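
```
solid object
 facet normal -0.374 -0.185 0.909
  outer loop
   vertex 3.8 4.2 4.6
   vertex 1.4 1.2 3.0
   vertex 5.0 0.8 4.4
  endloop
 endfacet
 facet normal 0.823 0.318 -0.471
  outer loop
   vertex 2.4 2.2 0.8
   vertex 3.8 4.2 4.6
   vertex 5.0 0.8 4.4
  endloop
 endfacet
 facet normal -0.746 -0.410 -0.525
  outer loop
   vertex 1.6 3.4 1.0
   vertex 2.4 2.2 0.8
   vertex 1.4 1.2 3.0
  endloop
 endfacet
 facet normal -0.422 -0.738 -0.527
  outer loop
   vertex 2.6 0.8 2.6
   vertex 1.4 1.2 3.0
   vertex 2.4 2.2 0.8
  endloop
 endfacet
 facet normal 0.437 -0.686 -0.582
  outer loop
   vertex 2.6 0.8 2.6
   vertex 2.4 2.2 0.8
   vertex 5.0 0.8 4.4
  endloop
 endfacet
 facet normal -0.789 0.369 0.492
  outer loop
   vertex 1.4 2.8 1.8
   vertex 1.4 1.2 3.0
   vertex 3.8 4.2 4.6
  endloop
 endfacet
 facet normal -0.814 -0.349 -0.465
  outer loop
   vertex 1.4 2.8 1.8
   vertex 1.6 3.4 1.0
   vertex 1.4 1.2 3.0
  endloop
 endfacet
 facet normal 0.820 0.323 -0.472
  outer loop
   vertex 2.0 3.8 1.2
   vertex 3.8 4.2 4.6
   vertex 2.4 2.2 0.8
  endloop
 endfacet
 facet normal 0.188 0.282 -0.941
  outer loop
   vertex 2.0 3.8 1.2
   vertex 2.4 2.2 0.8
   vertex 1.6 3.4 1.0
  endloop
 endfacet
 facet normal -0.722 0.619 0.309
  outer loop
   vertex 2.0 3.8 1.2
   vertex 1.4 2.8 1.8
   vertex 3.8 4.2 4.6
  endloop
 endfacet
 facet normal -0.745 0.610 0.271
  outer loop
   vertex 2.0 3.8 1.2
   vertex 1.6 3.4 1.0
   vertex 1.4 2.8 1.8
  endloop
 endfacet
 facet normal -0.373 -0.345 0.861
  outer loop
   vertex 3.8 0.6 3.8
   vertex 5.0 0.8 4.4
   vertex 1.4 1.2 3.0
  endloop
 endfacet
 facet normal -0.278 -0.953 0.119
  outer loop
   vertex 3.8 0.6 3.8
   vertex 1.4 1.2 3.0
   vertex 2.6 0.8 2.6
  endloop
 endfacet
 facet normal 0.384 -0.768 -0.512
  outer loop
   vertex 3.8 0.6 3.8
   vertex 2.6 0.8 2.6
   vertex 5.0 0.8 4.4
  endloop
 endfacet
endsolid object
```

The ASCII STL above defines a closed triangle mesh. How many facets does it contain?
14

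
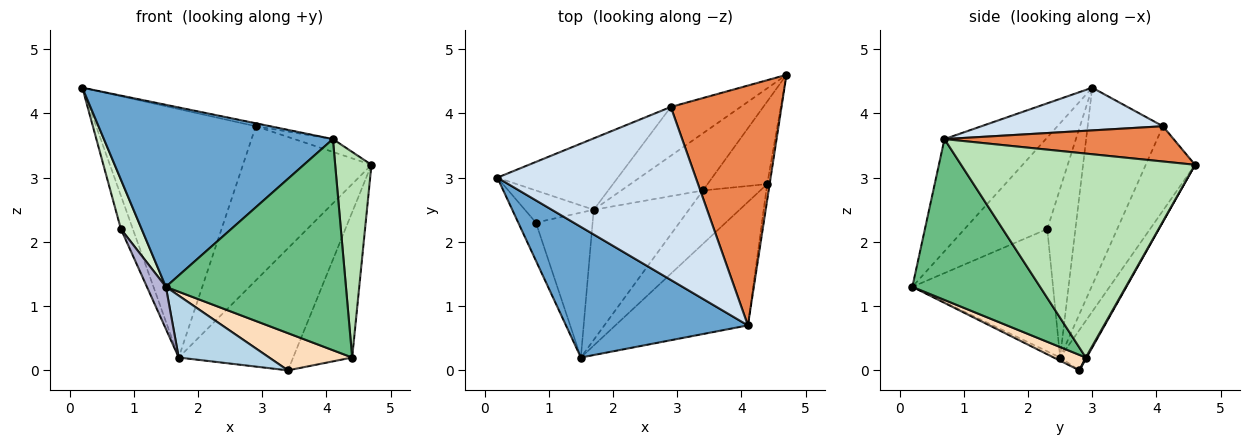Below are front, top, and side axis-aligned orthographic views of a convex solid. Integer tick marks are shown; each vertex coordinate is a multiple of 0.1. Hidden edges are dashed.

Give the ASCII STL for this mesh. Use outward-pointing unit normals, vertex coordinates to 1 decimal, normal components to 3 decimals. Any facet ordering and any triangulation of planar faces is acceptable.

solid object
 facet normal -0.338 -0.765 0.549
  outer loop
   vertex 4.1 0.7 3.6
   vertex 0.2 3.0 4.4
   vertex 1.5 0.2 1.3
  endloop
 endfacet
 facet normal -0.205 0.886 -0.415
  outer loop
   vertex 1.7 2.5 0.2
   vertex 4.7 4.6 3.2
   vertex 3.4 2.8 0.0
  endloop
 endfacet
 facet normal -0.030 -0.429 -0.903
  outer loop
   vertex 1.7 2.5 0.2
   vertex 3.4 2.8 0.0
   vertex 1.5 0.2 1.3
  endloop
 endfacet
 facet normal 0.210 0.017 0.977
  outer loop
   vertex 2.9 4.1 3.8
   vertex 0.2 3.0 4.4
   vertex 4.1 0.7 3.6
  endloop
 endfacet
 facet normal 0.303 0.051 0.952
  outer loop
   vertex 2.9 4.1 3.8
   vertex 4.1 0.7 3.6
   vertex 4.7 4.6 3.2
  endloop
 endfacet
 facet normal -0.413 0.875 -0.252
  outer loop
   vertex 2.9 4.1 3.8
   vertex 1.7 2.5 0.2
   vertex 0.2 3.0 4.4
  endloop
 endfacet
 facet normal -0.343 0.895 -0.284
  outer loop
   vertex 2.9 4.1 3.8
   vertex 4.7 4.6 3.2
   vertex 1.7 2.5 0.2
  endloop
 endfacet
 facet normal 0.216 -0.558 -0.801
  outer loop
   vertex 4.4 2.9 0.2
   vertex 1.5 0.2 1.3
   vertex 3.4 2.8 0.0
  endloop
 endfacet
 facet normal 0.522 -0.736 -0.430
  outer loop
   vertex 4.4 2.9 0.2
   vertex 4.1 0.7 3.6
   vertex 1.5 0.2 1.3
  endloop
 endfacet
 facet normal 0.012 0.869 -0.494
  outer loop
   vertex 4.4 2.9 0.2
   vertex 3.4 2.8 0.0
   vertex 4.7 4.6 3.2
  endloop
 endfacet
 facet normal 0.988 -0.153 -0.012
  outer loop
   vertex 4.4 2.9 0.2
   vertex 4.7 4.6 3.2
   vertex 4.1 0.7 3.6
  endloop
 endfacet
 facet normal -0.953 -0.239 -0.184
  outer loop
   vertex 0.8 2.3 2.2
   vertex 1.5 0.2 1.3
   vertex 0.2 3.0 4.4
  endloop
 endfacet
 facet normal -0.862 0.365 -0.351
  outer loop
   vertex 0.8 2.3 2.2
   vertex 0.2 3.0 4.4
   vertex 1.7 2.5 0.2
  endloop
 endfacet
 facet normal -0.901 -0.121 -0.417
  outer loop
   vertex 0.8 2.3 2.2
   vertex 1.7 2.5 0.2
   vertex 1.5 0.2 1.3
  endloop
 endfacet
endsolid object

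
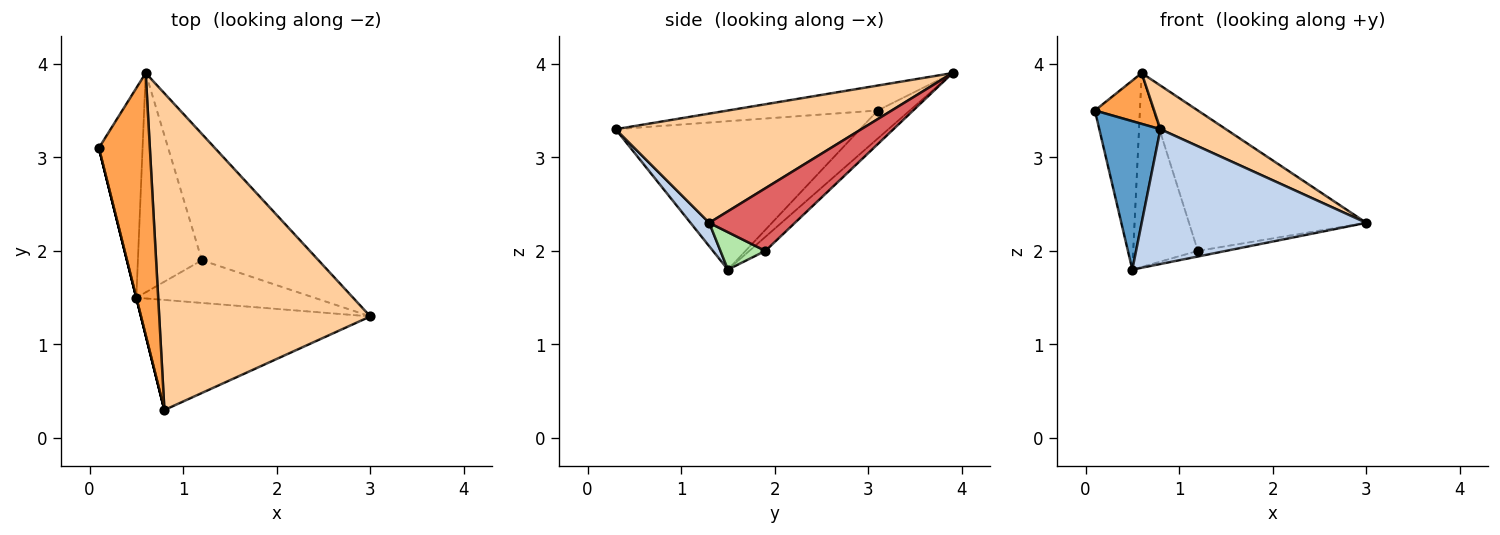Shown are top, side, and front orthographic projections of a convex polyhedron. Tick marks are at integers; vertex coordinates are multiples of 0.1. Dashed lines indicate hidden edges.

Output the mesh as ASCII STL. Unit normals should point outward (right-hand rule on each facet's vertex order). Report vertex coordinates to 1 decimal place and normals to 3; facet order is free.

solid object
 facet normal -0.970 -0.243 0.000
  outer loop
   vertex 0.5 1.5 1.8
   vertex 0.8 0.3 3.3
   vertex 0.1 3.1 3.5
  endloop
 endfacet
 facet normal 0.064 -0.773 -0.631
  outer loop
   vertex 0.5 1.5 1.8
   vertex 3.0 1.3 2.3
   vertex 0.8 0.3 3.3
  endloop
 endfacet
 facet normal -0.433 -0.172 0.885
  outer loop
   vertex 0.6 3.9 3.9
   vertex 0.1 3.1 3.5
   vertex 0.8 0.3 3.3
  endloop
 endfacet
 facet normal 0.456 -0.122 0.882
  outer loop
   vertex 0.6 3.9 3.9
   vertex 0.8 0.3 3.3
   vertex 3.0 1.3 2.3
  endloop
 endfacet
 facet normal -0.431 0.604 -0.670
  outer loop
   vertex 0.6 3.9 3.9
   vertex 0.5 1.5 1.8
   vertex 0.1 3.1 3.5
  endloop
 endfacet
 facet normal 0.204 0.128 -0.971
  outer loop
   vertex 1.2 1.9 2.0
   vertex 3.0 1.3 2.3
   vertex 0.5 1.5 1.8
  endloop
 endfacet
 facet normal 0.338 0.700 -0.630
  outer loop
   vertex 1.2 1.9 2.0
   vertex 0.6 3.9 3.9
   vertex 3.0 1.3 2.3
  endloop
 endfacet
 facet normal -0.162 0.654 -0.739
  outer loop
   vertex 1.2 1.9 2.0
   vertex 0.5 1.5 1.8
   vertex 0.6 3.9 3.9
  endloop
 endfacet
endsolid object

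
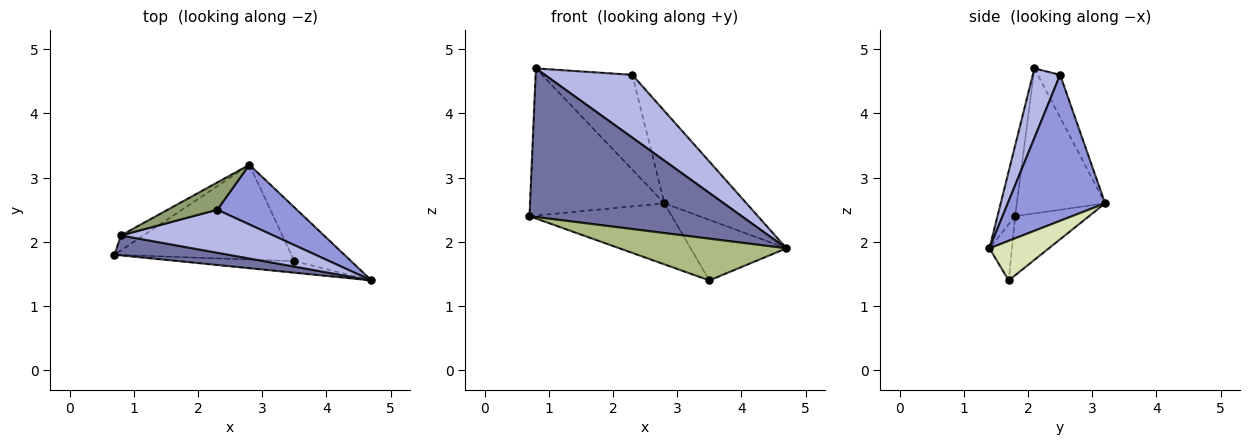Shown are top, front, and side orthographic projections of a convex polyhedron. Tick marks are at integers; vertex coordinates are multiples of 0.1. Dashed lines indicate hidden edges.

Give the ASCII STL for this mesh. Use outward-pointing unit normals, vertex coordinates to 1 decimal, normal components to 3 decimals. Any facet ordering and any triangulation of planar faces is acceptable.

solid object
 facet normal -0.082 -0.988 0.132
  outer loop
   vertex 0.8 2.1 4.7
   vertex 0.7 1.8 2.4
   vertex 4.7 1.4 1.9
  endloop
 endfacet
 facet normal -0.547 0.833 -0.085
  outer loop
   vertex 0.8 2.1 4.7
   vertex 2.8 3.2 2.6
   vertex 0.7 1.8 2.4
  endloop
 endfacet
 facet normal 0.706 0.595 0.385
  outer loop
   vertex 2.3 2.5 4.6
   vertex 4.7 1.4 1.9
   vertex 2.8 3.2 2.6
  endloop
 endfacet
 facet normal 0.250 -0.799 0.547
  outer loop
   vertex 2.3 2.5 4.6
   vertex 0.8 2.1 4.7
   vertex 4.7 1.4 1.9
  endloop
 endfacet
 facet normal -0.231 0.935 0.269
  outer loop
   vertex 2.3 2.5 4.6
   vertex 2.8 3.2 2.6
   vertex 0.8 2.1 4.7
  endloop
 endfacet
 facet normal -0.129 -0.956 -0.265
  outer loop
   vertex 3.5 1.7 1.4
   vertex 4.7 1.4 1.9
   vertex 0.7 1.8 2.4
  endloop
 endfacet
 facet normal -0.270 0.521 -0.809
  outer loop
   vertex 3.5 1.7 1.4
   vertex 0.7 1.8 2.4
   vertex 2.8 3.2 2.6
  endloop
 endfacet
 facet normal 0.421 0.678 -0.603
  outer loop
   vertex 3.5 1.7 1.4
   vertex 2.8 3.2 2.6
   vertex 4.7 1.4 1.9
  endloop
 endfacet
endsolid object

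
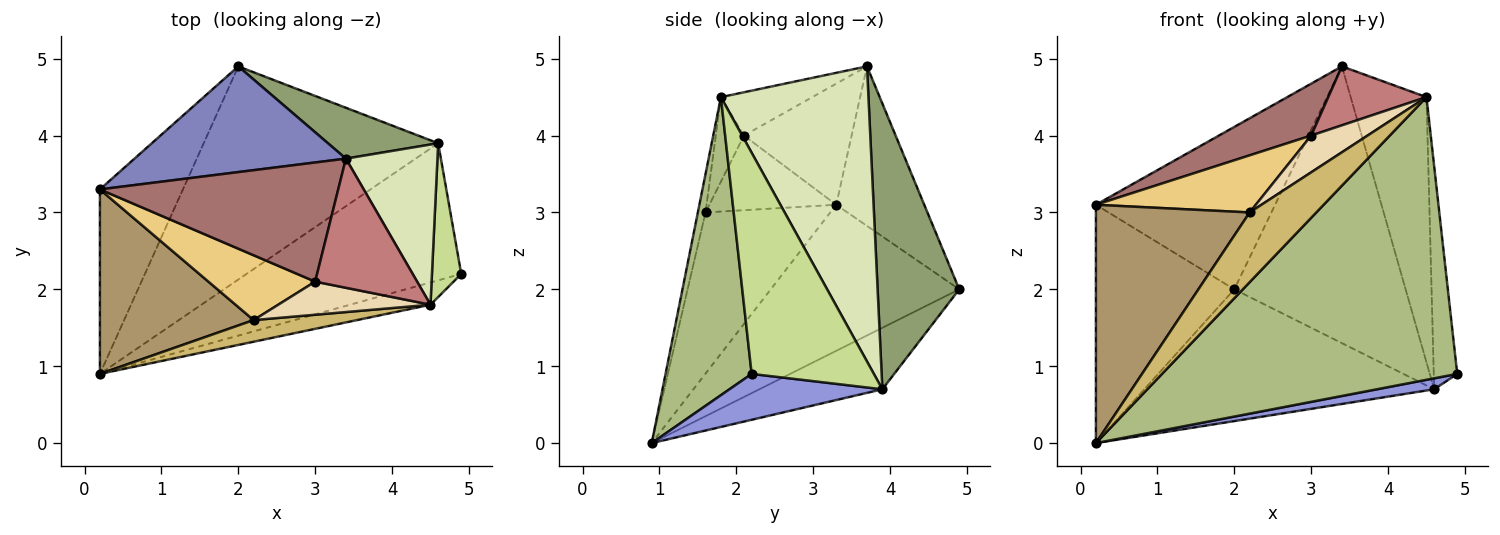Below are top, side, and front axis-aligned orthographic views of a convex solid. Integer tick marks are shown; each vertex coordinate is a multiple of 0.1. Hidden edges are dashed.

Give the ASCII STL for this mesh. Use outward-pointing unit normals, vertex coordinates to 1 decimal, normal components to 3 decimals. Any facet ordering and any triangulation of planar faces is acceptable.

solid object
 facet normal -0.733 0.538 -0.417
  outer loop
   vertex 0.2 3.3 3.1
   vertex 2.0 4.9 2.0
   vertex 0.2 0.9 0.0
  endloop
 endfacet
 facet normal -0.381 0.775 0.504
  outer loop
   vertex 0.2 3.3 3.1
   vertex 3.4 3.7 4.9
   vertex 2.0 4.9 2.0
  endloop
 endfacet
 facet normal 0.208 -0.078 -0.975
  outer loop
   vertex 4.6 3.9 0.7
   vertex 4.9 2.2 0.9
   vertex 0.2 0.9 0.0
  endloop
 endfacet
 facet normal -0.218 0.513 -0.830
  outer loop
   vertex 4.6 3.9 0.7
   vertex 0.2 0.9 0.0
   vertex 2.0 4.9 2.0
  endloop
 endfacet
 facet normal 0.424 0.891 0.164
  outer loop
   vertex 4.6 3.9 0.7
   vertex 2.0 4.9 2.0
   vertex 3.4 3.7 4.9
  endloop
 endfacet
 facet normal 0.279 -0.957 -0.075
  outer loop
   vertex 4.5 1.8 4.5
   vertex 0.2 0.9 0.0
   vertex 4.9 2.2 0.9
  endloop
 endfacet
 facet normal 0.974 0.187 0.129
  outer loop
   vertex 4.5 1.8 4.5
   vertex 4.9 2.2 0.9
   vertex 4.6 3.9 0.7
  endloop
 endfacet
 facet normal 0.857 0.440 0.266
  outer loop
   vertex 4.5 1.8 4.5
   vertex 4.6 3.9 0.7
   vertex 3.4 3.7 4.9
  endloop
 endfacet
 facet normal -0.540 -0.666 0.515
  outer loop
   vertex 2.2 1.6 3.0
   vertex 0.2 3.3 3.1
   vertex 0.2 0.9 0.0
  endloop
 endfacet
 facet normal -0.110 -0.949 0.295
  outer loop
   vertex 2.2 1.6 3.0
   vertex 0.2 0.9 0.0
   vertex 4.5 1.8 4.5
  endloop
 endfacet
 facet normal -0.464 -0.586 0.664
  outer loop
   vertex 3.0 2.1 4.0
   vertex 0.2 3.3 3.1
   vertex 2.2 1.6 3.0
  endloop
 endfacet
 facet normal -0.348 -0.697 0.627
  outer loop
   vertex 3.0 2.1 4.0
   vertex 2.2 1.6 3.0
   vertex 4.5 1.8 4.5
  endloop
 endfacet
 facet normal -0.422 -0.362 0.831
  outer loop
   vertex 3.0 2.1 4.0
   vertex 3.4 3.7 4.9
   vertex 0.2 3.3 3.1
  endloop
 endfacet
 facet normal -0.360 -0.387 0.849
  outer loop
   vertex 3.0 2.1 4.0
   vertex 4.5 1.8 4.5
   vertex 3.4 3.7 4.9
  endloop
 endfacet
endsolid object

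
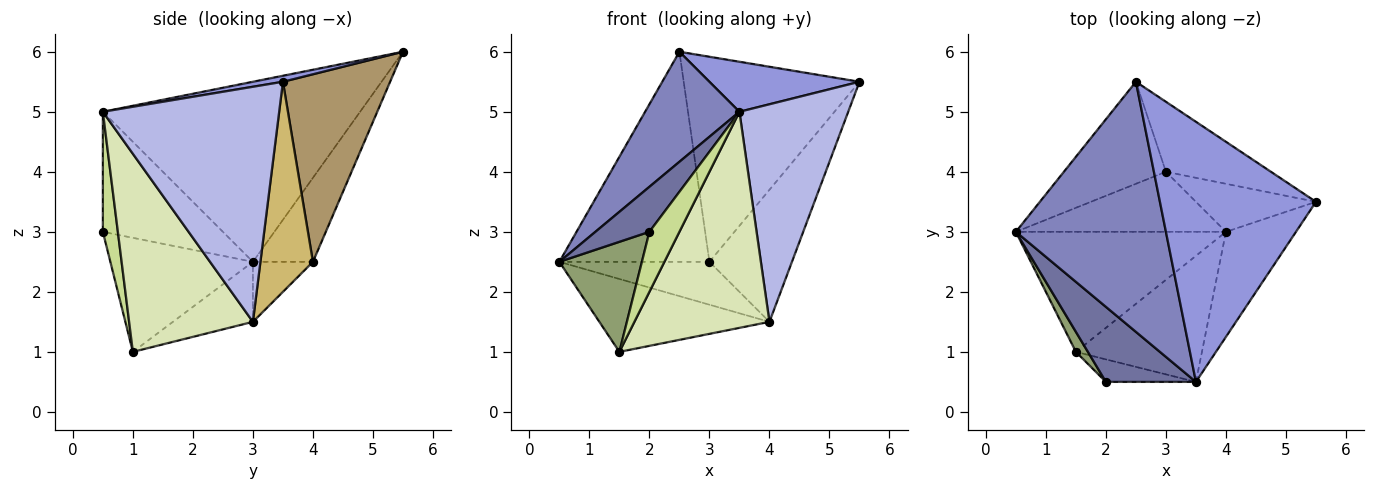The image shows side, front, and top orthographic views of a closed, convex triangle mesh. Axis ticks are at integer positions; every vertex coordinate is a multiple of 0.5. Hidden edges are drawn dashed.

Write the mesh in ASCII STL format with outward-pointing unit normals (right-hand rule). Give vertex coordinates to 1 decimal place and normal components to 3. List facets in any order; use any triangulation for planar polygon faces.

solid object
 facet normal -0.753 -0.339 0.565
  outer loop
   vertex 3.5 0.5 5.0
   vertex 0.5 3.0 2.5
   vertex 2.0 0.5 3.0
  endloop
 endfacet
 facet normal -0.739 -0.271 0.616
  outer loop
   vertex 3.5 0.5 5.0
   vertex 2.5 5.5 6.0
   vertex 0.5 3.0 2.5
  endloop
 endfacet
 facet normal 0.038 -0.189 0.981
  outer loop
   vertex 3.5 0.5 5.0
   vertex 5.5 3.5 5.5
   vertex 2.5 5.5 6.0
  endloop
 endfacet
 facet normal 0.825 -0.509 -0.246
  outer loop
   vertex 3.5 0.5 5.0
   vertex 4.0 3.0 1.5
   vertex 5.5 3.5 5.5
  endloop
 endfacet
 facet normal -0.862 -0.499 0.091
  outer loop
   vertex 1.5 1.0 1.0
   vertex 2.0 0.5 3.0
   vertex 0.5 3.0 2.5
  endloop
 endfacet
 facet normal -0.237 0.504 -0.830
  outer loop
   vertex 1.5 1.0 1.0
   vertex 0.5 3.0 2.5
   vertex 4.0 3.0 1.5
  endloop
 endfacet
 facet normal 0.424 -0.848 -0.318
  outer loop
   vertex 1.5 1.0 1.0
   vertex 3.5 0.5 5.0
   vertex 2.0 0.5 3.0
  endloop
 endfacet
 facet normal 0.621 -0.677 -0.395
  outer loop
   vertex 1.5 1.0 1.0
   vertex 4.0 3.0 1.5
   vertex 3.5 0.5 5.0
  endloop
 endfacet
 facet normal 0.500 0.820 -0.280
  outer loop
   vertex 3.0 4.0 2.5
   vertex 2.5 5.5 6.0
   vertex 5.5 3.5 5.5
  endloop
 endfacet
 facet normal 0.513 0.807 -0.293
  outer loop
   vertex 3.0 4.0 2.5
   vertex 5.5 3.5 5.5
   vertex 4.0 3.0 1.5
  endloop
 endfacet
 facet normal -0.339 0.846 -0.411
  outer loop
   vertex 3.0 4.0 2.5
   vertex 0.5 3.0 2.5
   vertex 2.5 5.5 6.0
  endloop
 endfacet
 facet normal -0.226 0.566 -0.793
  outer loop
   vertex 3.0 4.0 2.5
   vertex 4.0 3.0 1.5
   vertex 0.5 3.0 2.5
  endloop
 endfacet
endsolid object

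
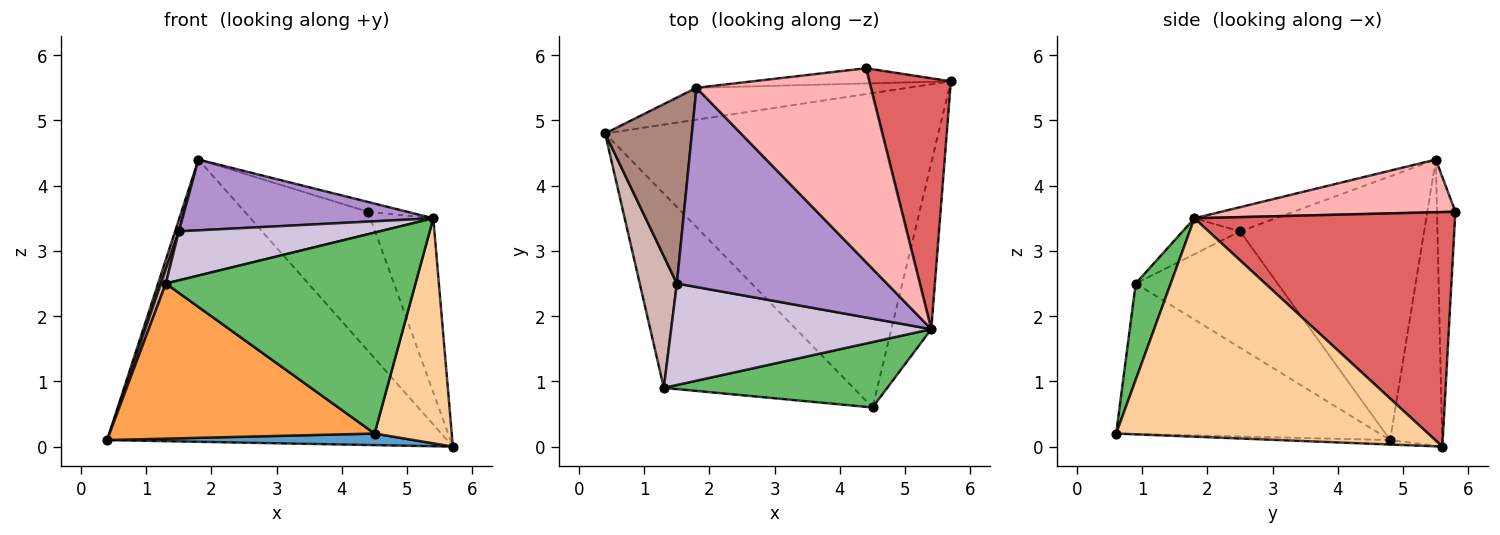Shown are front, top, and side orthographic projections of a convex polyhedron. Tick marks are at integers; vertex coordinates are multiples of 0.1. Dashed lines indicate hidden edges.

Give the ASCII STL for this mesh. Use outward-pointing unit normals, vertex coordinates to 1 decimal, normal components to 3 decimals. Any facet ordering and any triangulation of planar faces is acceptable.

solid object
 facet normal -0.013 -0.037 -0.999
  outer loop
   vertex 4.5 0.6 0.2
   vertex 0.4 4.8 0.1
   vertex 5.7 5.6 0.0
  endloop
 endfacet
 facet normal -0.150 0.982 -0.111
  outer loop
   vertex 1.8 5.5 4.4
   vertex 5.7 5.6 0.0
   vertex 0.4 4.8 0.1
  endloop
 endfacet
 facet normal -0.527 -0.530 -0.664
  outer loop
   vertex 1.3 0.9 2.5
   vertex 0.4 4.8 0.1
   vertex 4.5 0.6 0.2
  endloop
 endfacet
 facet normal 0.956 -0.236 -0.175
  outer loop
   vertex 5.4 1.8 3.5
   vertex 4.5 0.6 0.2
   vertex 5.7 5.6 0.0
  endloop
 endfacet
 facet normal 0.132 -0.943 0.307
  outer loop
   vertex 5.4 1.8 3.5
   vertex 1.3 0.9 2.5
   vertex 4.5 0.6 0.2
  endloop
 endfacet
 facet normal -0.147 0.983 -0.108
  outer loop
   vertex 4.4 5.8 3.6
   vertex 5.7 5.6 0.0
   vertex 1.8 5.5 4.4
  endloop
 endfacet
 facet normal 0.921 0.222 0.320
  outer loop
   vertex 4.4 5.8 3.6
   vertex 5.4 1.8 3.5
   vertex 5.7 5.6 0.0
  endloop
 endfacet
 facet normal 0.289 0.048 0.956
  outer loop
   vertex 4.4 5.8 3.6
   vertex 1.8 5.5 4.4
   vertex 5.4 1.8 3.5
  endloop
 endfacet
 facet normal -0.108 -0.333 0.937
  outer loop
   vertex 1.5 2.5 3.3
   vertex 5.4 1.8 3.5
   vertex 1.8 5.5 4.4
  endloop
 endfacet
 facet normal -0.123 -0.431 0.894
  outer loop
   vertex 1.5 2.5 3.3
   vertex 1.3 0.9 2.5
   vertex 5.4 1.8 3.5
  endloop
 endfacet
 facet normal -0.950 -0.020 0.312
  outer loop
   vertex 1.5 2.5 3.3
   vertex 1.8 5.5 4.4
   vertex 0.4 4.8 0.1
  endloop
 endfacet
 facet normal -0.952 -0.033 0.304
  outer loop
   vertex 1.5 2.5 3.3
   vertex 0.4 4.8 0.1
   vertex 1.3 0.9 2.5
  endloop
 endfacet
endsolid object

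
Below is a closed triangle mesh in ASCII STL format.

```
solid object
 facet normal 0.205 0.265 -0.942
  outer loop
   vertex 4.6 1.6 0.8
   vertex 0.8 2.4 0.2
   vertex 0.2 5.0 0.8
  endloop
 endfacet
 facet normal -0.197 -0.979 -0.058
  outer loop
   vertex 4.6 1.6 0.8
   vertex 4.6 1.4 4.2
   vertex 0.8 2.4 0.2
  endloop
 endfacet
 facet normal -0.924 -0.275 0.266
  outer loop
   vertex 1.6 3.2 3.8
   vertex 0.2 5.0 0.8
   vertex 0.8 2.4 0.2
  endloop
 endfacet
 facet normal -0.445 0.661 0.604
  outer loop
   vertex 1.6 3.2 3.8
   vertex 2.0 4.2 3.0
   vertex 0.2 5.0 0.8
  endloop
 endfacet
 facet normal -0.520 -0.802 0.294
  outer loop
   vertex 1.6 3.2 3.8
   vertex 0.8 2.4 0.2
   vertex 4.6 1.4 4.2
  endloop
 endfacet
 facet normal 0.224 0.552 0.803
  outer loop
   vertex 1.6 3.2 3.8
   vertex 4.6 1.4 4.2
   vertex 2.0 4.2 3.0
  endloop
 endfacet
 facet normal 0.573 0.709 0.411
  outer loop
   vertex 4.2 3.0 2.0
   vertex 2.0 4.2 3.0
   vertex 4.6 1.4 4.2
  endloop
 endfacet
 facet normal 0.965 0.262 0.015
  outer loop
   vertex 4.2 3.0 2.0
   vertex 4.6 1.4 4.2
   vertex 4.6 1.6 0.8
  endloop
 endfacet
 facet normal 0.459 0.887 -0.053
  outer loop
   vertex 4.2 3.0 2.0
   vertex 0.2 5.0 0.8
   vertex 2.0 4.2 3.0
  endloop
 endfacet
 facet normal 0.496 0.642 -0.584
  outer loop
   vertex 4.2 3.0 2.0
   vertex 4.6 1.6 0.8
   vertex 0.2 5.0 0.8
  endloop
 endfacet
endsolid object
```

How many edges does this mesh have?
15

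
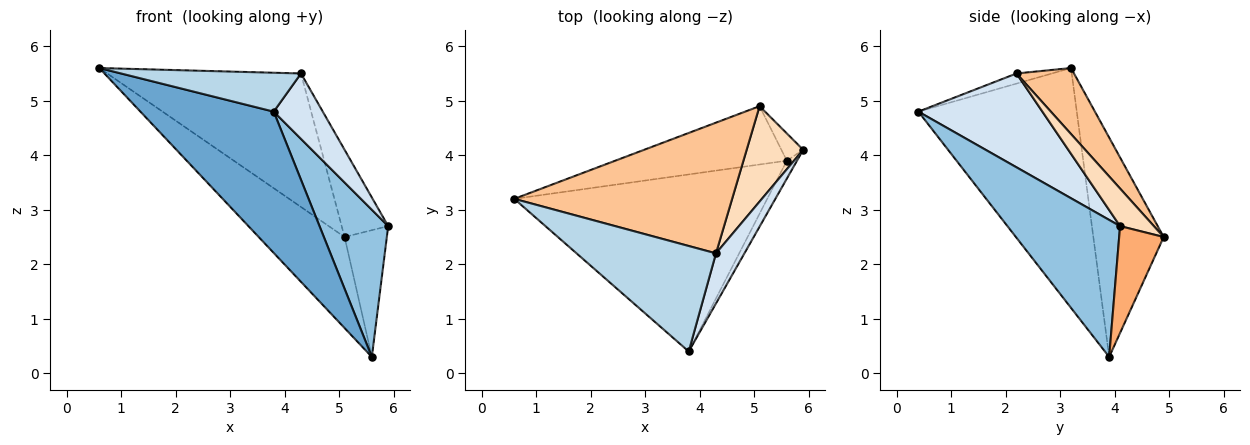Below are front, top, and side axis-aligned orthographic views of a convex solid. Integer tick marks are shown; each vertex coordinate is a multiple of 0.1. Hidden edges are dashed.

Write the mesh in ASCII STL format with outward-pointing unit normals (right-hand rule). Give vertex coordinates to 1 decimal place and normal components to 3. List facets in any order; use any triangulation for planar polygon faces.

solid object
 facet normal -0.595 -0.501 -0.628
  outer loop
   vertex 5.6 3.9 0.3
   vertex 3.8 0.4 4.8
   vertex 0.6 3.2 5.6
  endloop
 endfacet
 facet normal 0.852 -0.520 -0.063
  outer loop
   vertex 5.6 3.9 0.3
   vertex 5.9 4.1 2.7
   vertex 3.8 0.4 4.8
  endloop
 endfacet
 facet normal -0.068 -0.345 0.936
  outer loop
   vertex 4.3 2.2 5.5
   vertex 0.6 3.2 5.6
   vertex 3.8 0.4 4.8
  endloop
 endfacet
 facet normal 0.895 -0.354 0.271
  outer loop
   vertex 4.3 2.2 5.5
   vertex 3.8 0.4 4.8
   vertex 5.9 4.1 2.7
  endloop
 endfacet
 facet normal -0.568 0.693 -0.444
  outer loop
   vertex 5.1 4.9 2.5
   vertex 5.6 3.9 0.3
   vertex 0.6 3.2 5.6
  endloop
 endfacet
 facet normal 0.718 0.681 -0.146
  outer loop
   vertex 5.1 4.9 2.5
   vertex 5.9 4.1 2.7
   vertex 5.6 3.9 0.3
  endloop
 endfacet
 facet normal 0.207 0.699 0.684
  outer loop
   vertex 5.1 4.9 2.5
   vertex 0.6 3.2 5.6
   vertex 4.3 2.2 5.5
  endloop
 endfacet
 facet normal 0.440 0.606 0.663
  outer loop
   vertex 5.1 4.9 2.5
   vertex 4.3 2.2 5.5
   vertex 5.9 4.1 2.7
  endloop
 endfacet
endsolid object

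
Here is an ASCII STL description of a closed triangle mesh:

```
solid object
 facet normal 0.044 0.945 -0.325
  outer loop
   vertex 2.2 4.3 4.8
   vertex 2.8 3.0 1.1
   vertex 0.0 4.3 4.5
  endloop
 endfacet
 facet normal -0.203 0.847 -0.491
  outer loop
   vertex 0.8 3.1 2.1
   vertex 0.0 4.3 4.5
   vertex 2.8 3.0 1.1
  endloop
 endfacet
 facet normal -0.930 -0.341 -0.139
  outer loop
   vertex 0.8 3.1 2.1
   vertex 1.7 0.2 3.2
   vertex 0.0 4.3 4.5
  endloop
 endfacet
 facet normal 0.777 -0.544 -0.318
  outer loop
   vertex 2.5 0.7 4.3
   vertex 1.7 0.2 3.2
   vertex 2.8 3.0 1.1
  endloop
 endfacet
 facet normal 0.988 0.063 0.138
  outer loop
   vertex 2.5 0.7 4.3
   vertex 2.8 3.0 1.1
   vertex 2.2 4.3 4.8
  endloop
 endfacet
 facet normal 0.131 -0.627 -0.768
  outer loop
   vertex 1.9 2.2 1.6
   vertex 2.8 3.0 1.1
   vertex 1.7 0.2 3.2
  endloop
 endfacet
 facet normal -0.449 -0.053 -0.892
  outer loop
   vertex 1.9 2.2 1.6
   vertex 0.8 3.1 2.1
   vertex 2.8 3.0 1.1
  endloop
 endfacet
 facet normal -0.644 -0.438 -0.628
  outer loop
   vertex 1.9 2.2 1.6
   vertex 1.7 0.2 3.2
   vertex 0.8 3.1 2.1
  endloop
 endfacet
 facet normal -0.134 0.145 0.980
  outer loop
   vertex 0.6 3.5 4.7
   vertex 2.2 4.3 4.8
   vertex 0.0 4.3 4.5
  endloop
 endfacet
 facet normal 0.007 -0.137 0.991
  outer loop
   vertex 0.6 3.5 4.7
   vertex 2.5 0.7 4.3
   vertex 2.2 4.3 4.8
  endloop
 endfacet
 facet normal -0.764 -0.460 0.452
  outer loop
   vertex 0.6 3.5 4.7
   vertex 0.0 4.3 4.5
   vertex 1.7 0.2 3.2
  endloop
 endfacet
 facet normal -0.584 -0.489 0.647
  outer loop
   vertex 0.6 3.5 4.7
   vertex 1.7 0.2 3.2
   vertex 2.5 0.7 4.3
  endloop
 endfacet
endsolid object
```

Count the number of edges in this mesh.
18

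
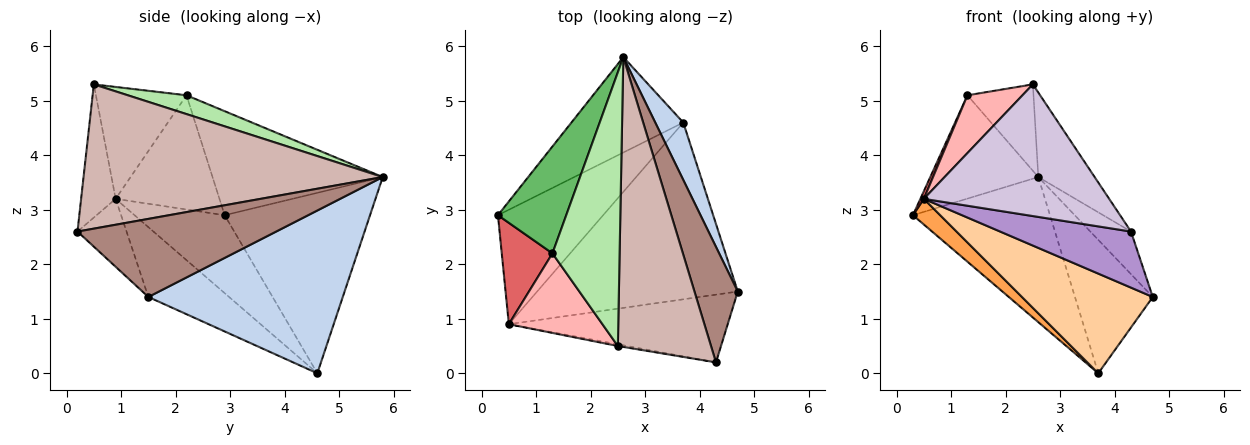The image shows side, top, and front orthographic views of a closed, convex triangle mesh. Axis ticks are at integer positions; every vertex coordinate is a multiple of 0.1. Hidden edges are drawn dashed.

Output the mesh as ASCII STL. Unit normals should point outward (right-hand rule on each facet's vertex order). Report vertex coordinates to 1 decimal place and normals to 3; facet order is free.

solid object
 facet normal -0.663 0.625 -0.411
  outer loop
   vertex 3.7 4.6 0.0
   vertex 0.3 2.9 2.9
   vertex 2.6 5.8 3.6
  endloop
 endfacet
 facet normal 0.917 0.367 0.158
  outer loop
   vertex 3.7 4.6 0.0
   vertex 2.6 5.8 3.6
   vertex 4.7 1.5 1.4
  endloop
 endfacet
 facet normal -0.586 -0.177 -0.791
  outer loop
   vertex 0.5 0.9 3.2
   vertex 0.3 2.9 2.9
   vertex 3.7 4.6 0.0
  endloop
 endfacet
 facet normal -0.290 -0.470 -0.834
  outer loop
   vertex 0.5 0.9 3.2
   vertex 3.7 4.6 0.0
   vertex 4.7 1.5 1.4
  endloop
 endfacet
 facet normal -0.738 0.469 0.485
  outer loop
   vertex 1.3 2.2 5.1
   vertex 2.6 5.8 3.6
   vertex 0.3 2.9 2.9
  endloop
 endfacet
 facet normal 0.258 0.291 0.921
  outer loop
   vertex 1.3 2.2 5.1
   vertex 2.5 0.5 5.3
   vertex 2.6 5.8 3.6
  endloop
 endfacet
 facet normal -0.914 -0.031 0.406
  outer loop
   vertex 1.3 2.2 5.1
   vertex 0.3 2.9 2.9
   vertex 0.5 0.9 3.2
  endloop
 endfacet
 facet normal -0.695 -0.422 0.582
  outer loop
   vertex 1.3 2.2 5.1
   vertex 0.5 0.9 3.2
   vertex 2.5 0.5 5.3
  endloop
 endfacet
 facet normal -0.233 -0.620 -0.749
  outer loop
   vertex 4.3 0.2 2.6
   vertex 0.5 0.9 3.2
   vertex 4.7 1.5 1.4
  endloop
 endfacet
 facet normal -0.183 -0.983 -0.013
  outer loop
   vertex 4.3 0.2 2.6
   vertex 2.5 0.5 5.3
   vertex 0.5 0.9 3.2
  endloop
 endfacet
 facet normal 0.861 0.176 0.478
  outer loop
   vertex 4.3 0.2 2.6
   vertex 4.7 1.5 1.4
   vertex 2.6 5.8 3.6
  endloop
 endfacet
 facet normal 0.830 0.156 0.536
  outer loop
   vertex 4.3 0.2 2.6
   vertex 2.6 5.8 3.6
   vertex 2.5 0.5 5.3
  endloop
 endfacet
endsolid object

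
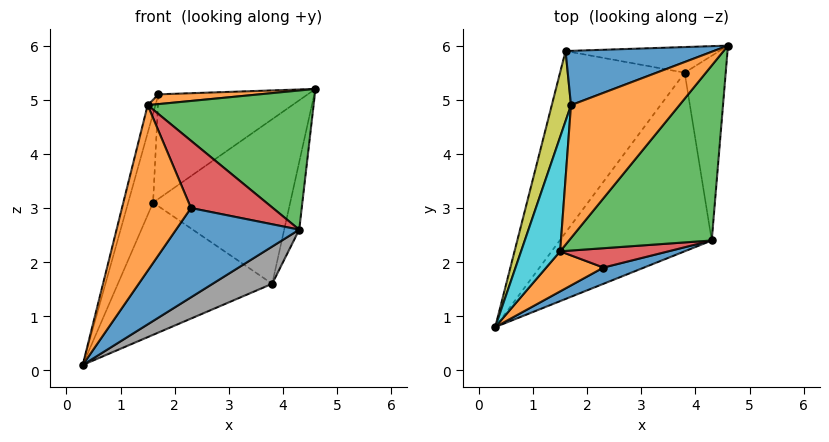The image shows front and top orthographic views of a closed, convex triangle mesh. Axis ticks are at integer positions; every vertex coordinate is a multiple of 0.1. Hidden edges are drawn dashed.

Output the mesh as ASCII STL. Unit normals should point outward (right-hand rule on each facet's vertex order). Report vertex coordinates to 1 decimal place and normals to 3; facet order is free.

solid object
 facet normal 0.271 -0.947 0.172
  outer loop
   vertex 4.3 2.4 2.6
   vertex 2.3 1.9 3.0
   vertex 0.3 0.8 0.1
  endloop
 endfacet
 facet normal 0.190 -0.954 0.231
  outer loop
   vertex 1.5 2.2 4.9
   vertex 0.3 0.8 0.1
   vertex 2.3 1.9 3.0
  endloop
 endfacet
 facet normal 0.566 -0.513 0.645
  outer loop
   vertex 1.5 2.2 4.9
   vertex 4.3 2.4 2.6
   vertex 4.6 6.0 5.2
  endloop
 endfacet
 facet normal 0.283 -0.922 0.265
  outer loop
   vertex 1.5 2.2 4.9
   vertex 2.3 1.9 3.0
   vertex 4.3 2.4 2.6
  endloop
 endfacet
 facet normal 0.075 0.985 -0.153
  outer loop
   vertex 3.8 5.5 1.6
   vertex 1.6 5.9 3.1
   vertex 4.6 6.0 5.2
  endloop
 endfacet
 facet normal 0.970 0.083 -0.227
  outer loop
   vertex 3.8 5.5 1.6
   vertex 4.6 6.0 5.2
   vertex 4.3 2.4 2.6
  endloop
 endfacet
 facet normal -0.406 0.538 -0.739
  outer loop
   vertex 3.8 5.5 1.6
   vertex 0.3 0.8 0.1
   vertex 1.6 5.9 3.1
  endloop
 endfacet
 facet normal 0.570 -0.168 -0.804
  outer loop
   vertex 3.8 5.5 1.6
   vertex 4.3 2.4 2.6
   vertex 0.3 0.8 0.1
  endloop
 endfacet
 facet normal -0.976 0.170 0.134
  outer loop
   vertex 1.7 4.9 5.1
   vertex 1.6 5.9 3.1
   vertex 0.3 0.8 0.1
  endloop
 endfacet
 facet normal -0.972 0.055 0.227
  outer loop
   vertex 1.7 4.9 5.1
   vertex 0.3 0.8 0.1
   vertex 1.5 2.2 4.9
  endloop
 endfacet
 facet normal -0.332 0.837 0.435
  outer loop
   vertex 1.7 4.9 5.1
   vertex 4.6 6.0 5.2
   vertex 1.6 5.9 3.1
  endloop
 endfacet
 facet normal -0.007 -0.073 0.997
  outer loop
   vertex 1.7 4.9 5.1
   vertex 1.5 2.2 4.9
   vertex 4.6 6.0 5.2
  endloop
 endfacet
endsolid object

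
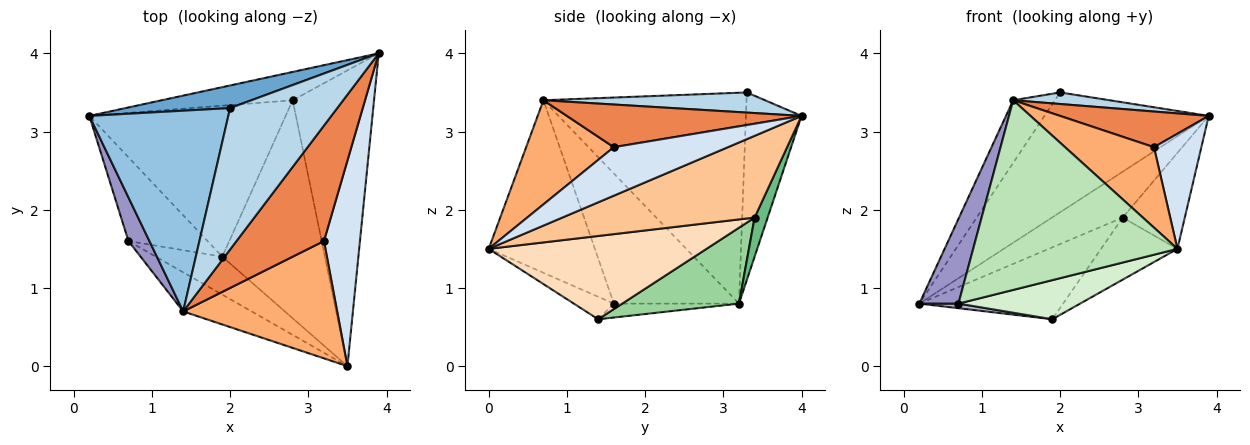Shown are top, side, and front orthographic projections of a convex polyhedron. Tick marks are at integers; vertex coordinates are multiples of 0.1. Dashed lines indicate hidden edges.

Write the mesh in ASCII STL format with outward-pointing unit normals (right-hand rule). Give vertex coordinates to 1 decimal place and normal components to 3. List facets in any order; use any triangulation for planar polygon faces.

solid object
 facet normal -0.316 0.932 0.176
  outer loop
   vertex 2.0 3.3 3.5
   vertex 3.9 4.0 3.2
   vertex 0.2 3.2 0.8
  endloop
 endfacet
 facet normal -0.823 0.169 0.542
  outer loop
   vertex 1.4 0.7 3.4
   vertex 2.0 3.3 3.5
   vertex 0.2 3.2 0.8
  endloop
 endfacet
 facet normal 0.184 -0.080 0.980
  outer loop
   vertex 1.4 0.7 3.4
   vertex 3.9 4.0 3.2
   vertex 2.0 3.3 3.5
  endloop
 endfacet
 facet normal 0.762 -0.316 0.565
  outer loop
   vertex 3.2 1.6 2.8
   vertex 3.5 0.0 1.5
   vertex 3.9 4.0 3.2
  endloop
 endfacet
 facet normal 0.422 -0.268 0.866
  outer loop
   vertex 3.2 1.6 2.8
   vertex 3.9 4.0 3.2
   vertex 1.4 0.7 3.4
  endloop
 endfacet
 facet normal 0.487 -0.494 0.720
  outer loop
   vertex 3.2 1.6 2.8
   vertex 1.4 0.7 3.4
   vertex 3.5 0.0 1.5
  endloop
 endfacet
 facet normal 0.691 0.223 -0.688
  outer loop
   vertex 2.8 3.4 1.9
   vertex 3.9 4.0 3.2
   vertex 3.5 0.0 1.5
  endloop
 endfacet
 facet normal 0.615 0.216 -0.758
  outer loop
   vertex 2.8 3.4 1.9
   vertex 3.5 0.0 1.5
   vertex 1.9 1.4 0.6
  endloop
 endfacet
 facet normal 0.155 0.841 -0.519
  outer loop
   vertex 2.8 3.4 1.9
   vertex 0.2 3.2 0.8
   vertex 3.9 4.0 3.2
  endloop
 endfacet
 facet normal 0.329 0.406 -0.852
  outer loop
   vertex 2.8 3.4 1.9
   vertex 1.9 1.4 0.6
   vertex 0.2 3.2 0.8
  endloop
 endfacet
 facet normal -0.454 -0.873 -0.180
  outer loop
   vertex 0.7 1.6 0.8
   vertex 3.5 0.0 1.5
   vertex 1.4 0.7 3.4
  endloop
 endfacet
 facet normal -0.229 -0.698 -0.678
  outer loop
   vertex 0.7 1.6 0.8
   vertex 1.9 1.4 0.6
   vertex 3.5 0.0 1.5
  endloop
 endfacet
 facet normal -0.943 -0.295 0.152
  outer loop
   vertex 0.7 1.6 0.8
   vertex 1.4 0.7 3.4
   vertex 0.2 3.2 0.8
  endloop
 endfacet
 facet normal -0.173 -0.054 -0.983
  outer loop
   vertex 0.7 1.6 0.8
   vertex 0.2 3.2 0.8
   vertex 1.9 1.4 0.6
  endloop
 endfacet
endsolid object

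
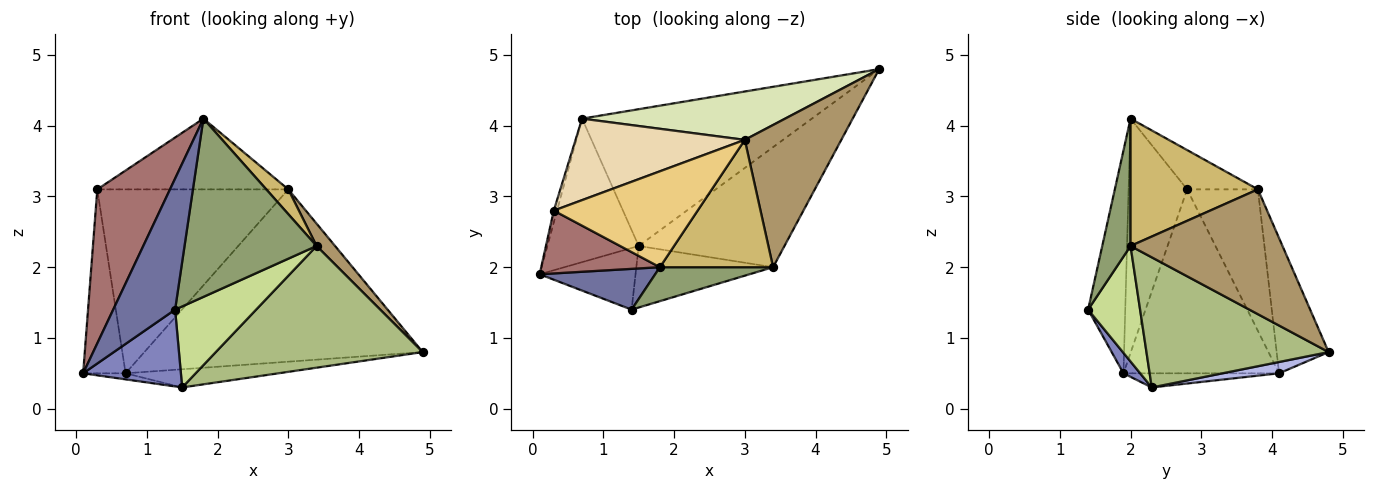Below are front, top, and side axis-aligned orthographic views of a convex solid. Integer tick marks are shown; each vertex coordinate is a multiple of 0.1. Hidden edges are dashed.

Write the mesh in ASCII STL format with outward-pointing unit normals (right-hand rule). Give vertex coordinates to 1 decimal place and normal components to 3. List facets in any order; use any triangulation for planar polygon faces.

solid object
 facet normal -0.497 -0.829 0.258
  outer loop
   vertex 1.8 2.0 4.1
   vertex 0.1 1.9 0.5
   vertex 1.4 1.4 1.4
  endloop
 endfacet
 facet normal 0.132 -0.773 -0.620
  outer loop
   vertex 1.5 2.3 0.3
   vertex 1.4 1.4 1.4
   vertex 0.1 1.9 0.5
  endloop
 endfacet
 facet normal -0.153 0.042 -0.987
  outer loop
   vertex 1.5 2.3 0.3
   vertex 0.1 1.9 0.5
   vertex 0.7 4.1 0.5
  endloop
 endfacet
 facet normal 0.049 0.132 -0.990
  outer loop
   vertex 1.5 2.3 0.3
   vertex 0.7 4.1 0.5
   vertex 4.9 4.8 0.8
  endloop
 endfacet
 facet normal 0.206 -0.961 0.183
  outer loop
   vertex 3.4 2.0 2.3
   vertex 1.8 2.0 4.1
   vertex 1.4 1.4 1.4
  endloop
 endfacet
 facet normal 0.531 -0.603 -0.595
  outer loop
   vertex 3.4 2.0 2.3
   vertex 1.5 2.3 0.3
   vertex 4.9 4.8 0.8
  endloop
 endfacet
 facet normal 0.455 -0.709 -0.539
  outer loop
   vertex 3.4 2.0 2.3
   vertex 1.4 1.4 1.4
   vertex 1.5 2.3 0.3
  endloop
 endfacet
 facet normal -0.177 0.948 0.266
  outer loop
   vertex 3.0 3.8 3.1
   vertex 4.9 4.8 0.8
   vertex 0.7 4.1 0.5
  endloop
 endfacet
 facet normal 0.787 -0.096 0.609
  outer loop
   vertex 3.0 3.8 3.1
   vertex 3.4 2.0 2.3
   vertex 4.9 4.8 0.8
  endloop
 endfacet
 facet normal 0.741 -0.128 0.659
  outer loop
   vertex 3.0 3.8 3.1
   vertex 1.8 2.0 4.1
   vertex 3.4 2.0 2.3
  endloop
 endfacet
 facet normal -0.215 0.580 0.786
  outer loop
   vertex 0.3 2.8 3.1
   vertex 1.8 2.0 4.1
   vertex 3.0 3.8 3.1
  endloop
 endfacet
 facet normal -0.321 0.866 0.384
  outer loop
   vertex 0.3 2.8 3.1
   vertex 3.0 3.8 3.1
   vertex 0.7 4.1 0.5
  endloop
 endfacet
 facet normal -0.598 -0.742 0.303
  outer loop
   vertex 0.3 2.8 3.1
   vertex 0.1 1.9 0.5
   vertex 1.8 2.0 4.1
  endloop
 endfacet
 facet normal -0.965 0.263 -0.017
  outer loop
   vertex 0.3 2.8 3.1
   vertex 0.7 4.1 0.5
   vertex 0.1 1.9 0.5
  endloop
 endfacet
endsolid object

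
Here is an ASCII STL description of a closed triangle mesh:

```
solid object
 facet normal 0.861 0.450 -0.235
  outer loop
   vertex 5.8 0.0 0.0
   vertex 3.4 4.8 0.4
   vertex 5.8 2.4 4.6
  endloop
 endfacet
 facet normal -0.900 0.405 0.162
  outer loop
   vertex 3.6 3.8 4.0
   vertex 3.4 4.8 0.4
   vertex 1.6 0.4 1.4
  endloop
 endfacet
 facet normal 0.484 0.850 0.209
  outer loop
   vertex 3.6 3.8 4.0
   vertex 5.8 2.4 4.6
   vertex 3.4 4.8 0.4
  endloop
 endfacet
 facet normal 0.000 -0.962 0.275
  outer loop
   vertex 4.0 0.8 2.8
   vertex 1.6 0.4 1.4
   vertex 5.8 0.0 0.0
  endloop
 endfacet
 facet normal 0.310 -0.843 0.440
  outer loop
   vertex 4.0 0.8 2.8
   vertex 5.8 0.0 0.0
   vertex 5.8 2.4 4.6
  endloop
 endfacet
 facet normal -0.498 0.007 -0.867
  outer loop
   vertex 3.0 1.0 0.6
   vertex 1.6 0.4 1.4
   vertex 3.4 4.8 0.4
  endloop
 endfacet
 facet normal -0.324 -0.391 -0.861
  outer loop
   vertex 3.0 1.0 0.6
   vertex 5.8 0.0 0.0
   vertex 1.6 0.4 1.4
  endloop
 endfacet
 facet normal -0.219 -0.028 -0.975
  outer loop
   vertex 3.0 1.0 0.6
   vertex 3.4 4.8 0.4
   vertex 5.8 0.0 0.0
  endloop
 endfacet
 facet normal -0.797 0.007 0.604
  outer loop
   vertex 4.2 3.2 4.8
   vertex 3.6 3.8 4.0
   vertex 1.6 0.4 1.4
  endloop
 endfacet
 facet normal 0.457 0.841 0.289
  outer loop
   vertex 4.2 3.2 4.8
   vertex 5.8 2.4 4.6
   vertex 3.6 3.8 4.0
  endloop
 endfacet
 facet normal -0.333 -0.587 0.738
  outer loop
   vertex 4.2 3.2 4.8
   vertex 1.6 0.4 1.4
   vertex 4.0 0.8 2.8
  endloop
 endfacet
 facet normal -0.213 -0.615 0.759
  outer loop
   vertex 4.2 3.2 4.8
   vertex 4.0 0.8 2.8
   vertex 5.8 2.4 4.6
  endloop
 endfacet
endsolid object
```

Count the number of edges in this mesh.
18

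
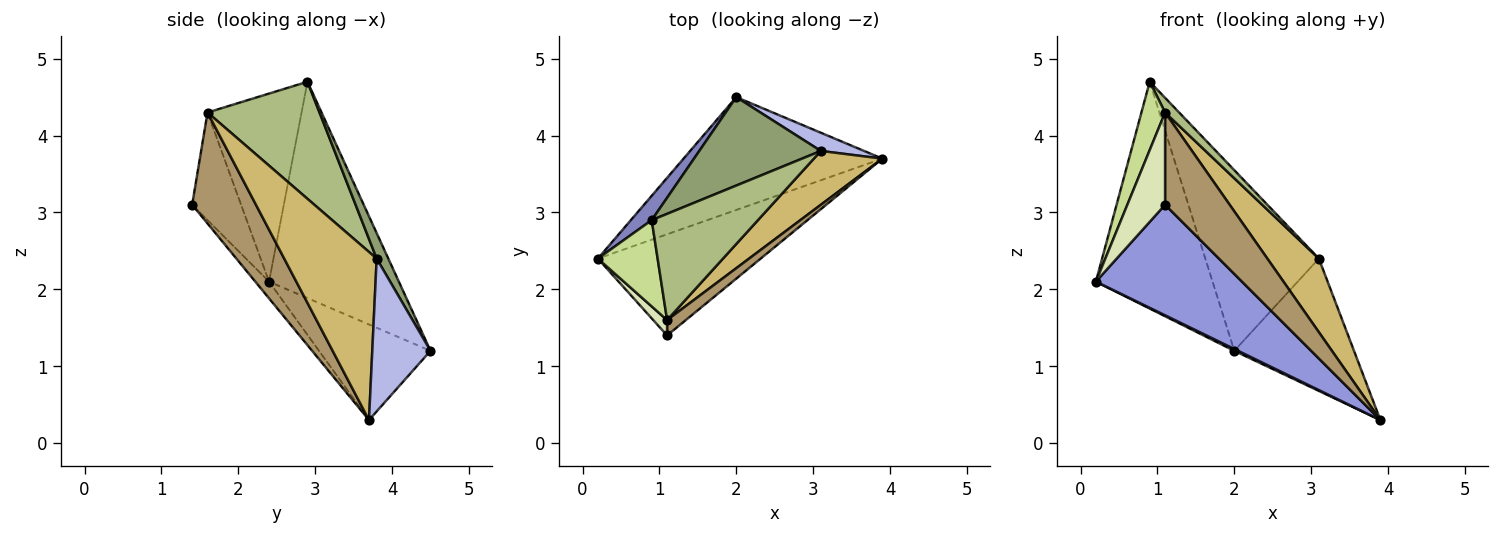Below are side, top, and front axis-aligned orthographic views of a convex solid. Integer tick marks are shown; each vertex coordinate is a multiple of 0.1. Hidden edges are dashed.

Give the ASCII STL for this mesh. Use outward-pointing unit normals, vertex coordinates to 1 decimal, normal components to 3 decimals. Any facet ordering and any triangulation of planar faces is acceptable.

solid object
 facet normal -0.433 -0.015 -0.901
  outer loop
   vertex 2.0 4.5 1.2
   vertex 3.9 3.7 0.3
   vertex 0.2 2.4 2.1
  endloop
 endfacet
 facet normal -0.742 0.667 0.072
  outer loop
   vertex 0.9 2.9 4.7
   vertex 2.0 4.5 1.2
   vertex 0.2 2.4 2.1
  endloop
 endfacet
 facet normal -0.069 -0.736 -0.674
  outer loop
   vertex 1.1 1.4 3.1
   vertex 0.2 2.4 2.1
   vertex 3.9 3.7 0.3
  endloop
 endfacet
 facet normal 0.434 0.893 0.123
  outer loop
   vertex 3.1 3.8 2.4
   vertex 3.9 3.7 0.3
   vertex 2.0 4.5 1.2
  endloop
 endfacet
 facet normal 0.092 0.894 0.438
  outer loop
   vertex 3.1 3.8 2.4
   vertex 2.0 4.5 1.2
   vertex 0.9 2.9 4.7
  endloop
 endfacet
 facet normal 0.737 -0.092 0.669
  outer loop
   vertex 1.1 1.6 4.3
   vertex 3.1 3.8 2.4
   vertex 0.9 2.9 4.7
  endloop
 endfacet
 facet normal -0.927 -0.233 0.294
  outer loop
   vertex 1.1 1.6 4.3
   vertex 0.9 2.9 4.7
   vertex 0.2 2.4 2.1
  endloop
 endfacet
 facet normal -0.788 -0.608 0.101
  outer loop
   vertex 1.1 1.6 4.3
   vertex 0.2 2.4 2.1
   vertex 1.1 1.4 3.1
  endloop
 endfacet
 facet normal 0.698 -0.706 0.118
  outer loop
   vertex 1.1 1.6 4.3
   vertex 1.1 1.4 3.1
   vertex 3.9 3.7 0.3
  endloop
 endfacet
 facet normal 0.823 -0.459 0.335
  outer loop
   vertex 1.1 1.6 4.3
   vertex 3.9 3.7 0.3
   vertex 3.1 3.8 2.4
  endloop
 endfacet
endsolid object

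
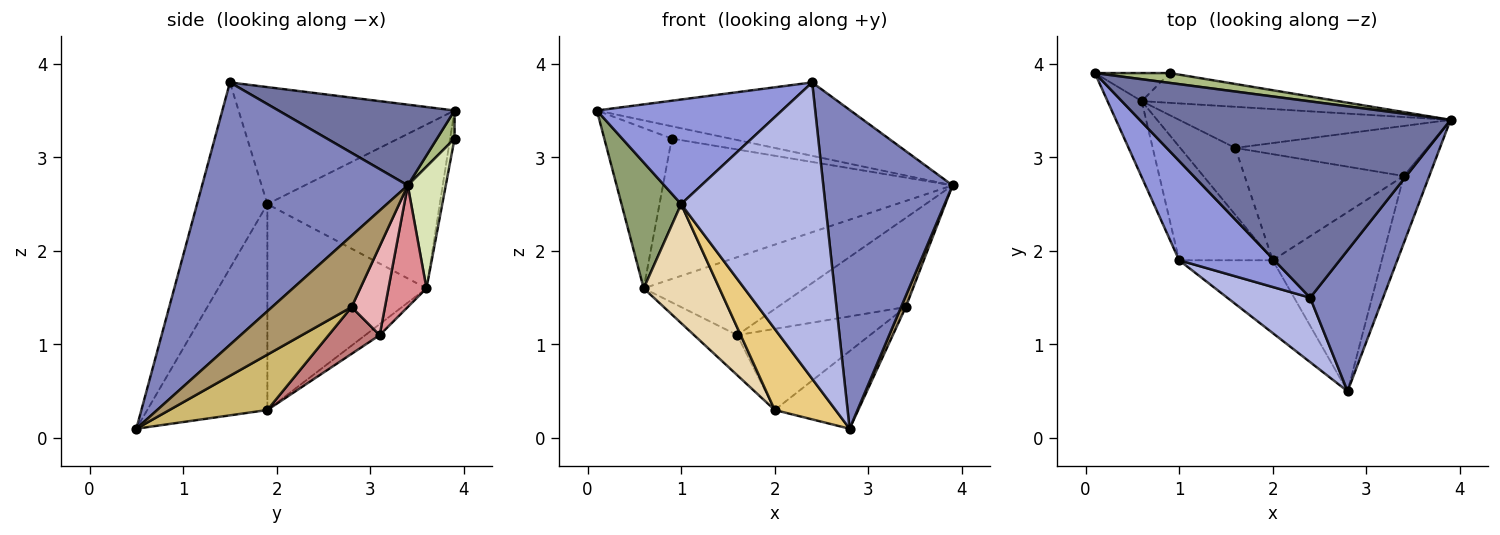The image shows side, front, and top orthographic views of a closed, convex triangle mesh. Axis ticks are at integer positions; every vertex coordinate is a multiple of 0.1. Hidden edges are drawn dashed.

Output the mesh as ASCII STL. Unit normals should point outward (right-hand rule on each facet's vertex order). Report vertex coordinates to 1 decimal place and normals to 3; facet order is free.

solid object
 facet normal 0.236 0.340 0.910
  outer loop
   vertex 2.4 1.5 3.8
   vertex 3.9 3.4 2.7
   vertex 0.1 3.9 3.5
  endloop
 endfacet
 facet normal 0.824 -0.518 0.229
  outer loop
   vertex 2.4 1.5 3.8
   vertex 2.8 0.5 0.1
   vertex 3.9 3.4 2.7
  endloop
 endfacet
 facet normal -0.646 -0.554 0.526
  outer loop
   vertex 1.0 1.9 2.5
   vertex 2.4 1.5 3.8
   vertex 0.1 3.9 3.5
  endloop
 endfacet
 facet normal -0.430 -0.882 0.192
  outer loop
   vertex 1.0 1.9 2.5
   vertex 2.8 0.5 0.1
   vertex 2.4 1.5 3.8
  endloop
 endfacet
 facet normal -0.927 -0.321 -0.193
  outer loop
   vertex 1.0 1.9 2.5
   vertex 0.1 3.9 3.5
   vertex 0.6 3.6 1.6
  endloop
 endfacet
 facet normal 0.228 0.760 0.608
  outer loop
   vertex 0.9 3.9 3.2
   vertex 0.1 3.9 3.5
   vertex 3.9 3.4 2.7
  endloop
 endfacet
 facet normal -0.065 0.983 -0.172
  outer loop
   vertex 0.9 3.9 3.2
   vertex 0.6 3.6 1.6
   vertex 0.1 3.9 3.5
  endloop
 endfacet
 facet normal 0.127 0.970 -0.206
  outer loop
   vertex 0.9 3.9 3.2
   vertex 3.9 3.4 2.7
   vertex 0.6 3.6 1.6
  endloop
 endfacet
 facet normal 0.940 -0.055 -0.336
  outer loop
   vertex 3.4 2.8 1.4
   vertex 3.9 3.4 2.7
   vertex 2.8 0.5 0.1
  endloop
 endfacet
 facet normal 0.422 0.360 -0.832
  outer loop
   vertex 2.0 1.9 0.3
   vertex 3.4 2.8 1.4
   vertex 2.8 0.5 0.1
  endloop
 endfacet
 facet normal -0.827 -0.419 -0.376
  outer loop
   vertex 2.0 1.9 0.3
   vertex 2.8 0.5 0.1
   vertex 1.0 1.9 2.5
  endloop
 endfacet
 facet normal -0.835 -0.398 -0.380
  outer loop
   vertex 2.0 1.9 0.3
   vertex 1.0 1.9 2.5
   vertex 0.6 3.6 1.6
  endloop
 endfacet
 facet normal -0.169 0.507 -0.845
  outer loop
   vertex 1.6 3.1 1.1
   vertex 2.0 1.9 0.3
   vertex 0.6 3.6 1.6
  endloop
 endfacet
 facet normal 0.228 0.592 -0.774
  outer loop
   vertex 1.6 3.1 1.1
   vertex 3.4 2.8 1.4
   vertex 2.0 1.9 0.3
  endloop
 endfacet
 facet normal 0.205 0.866 -0.457
  outer loop
   vertex 1.6 3.1 1.1
   vertex 0.6 3.6 1.6
   vertex 3.9 3.4 2.7
  endloop
 endfacet
 facet normal 0.221 0.850 -0.478
  outer loop
   vertex 1.6 3.1 1.1
   vertex 3.9 3.4 2.7
   vertex 3.4 2.8 1.4
  endloop
 endfacet
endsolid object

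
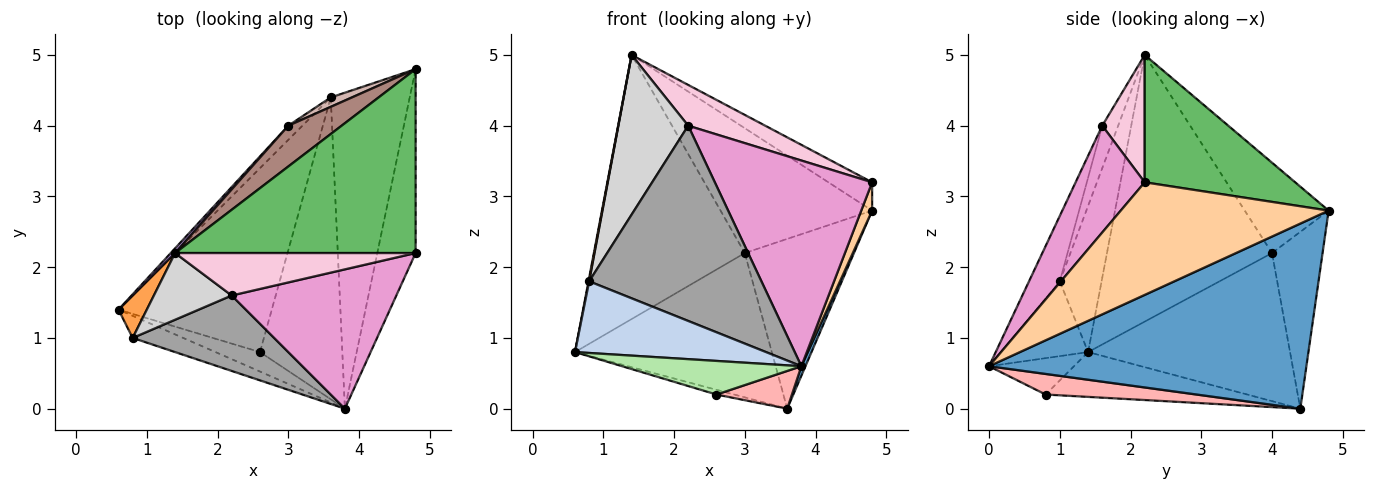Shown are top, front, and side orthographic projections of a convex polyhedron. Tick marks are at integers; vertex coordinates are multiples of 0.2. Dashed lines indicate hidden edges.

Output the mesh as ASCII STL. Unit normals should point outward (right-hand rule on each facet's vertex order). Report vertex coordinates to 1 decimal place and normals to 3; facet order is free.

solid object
 facet normal 0.920 -0.012 -0.392
  outer loop
   vertex 3.6 4.4 0.0
   vertex 4.8 4.8 2.8
   vertex 3.8 0.0 0.6
  endloop
 endfacet
 facet normal -0.400 -0.876 -0.270
  outer loop
   vertex 0.8 1.0 1.8
   vertex 0.6 1.4 0.8
   vertex 3.8 0.0 0.6
  endloop
 endfacet
 facet normal -0.982 -0.016 0.190
  outer loop
   vertex 0.8 1.0 1.8
   vertex 1.4 2.2 5.0
   vertex 0.6 1.4 0.8
  endloop
 endfacet
 facet normal 0.946 -0.050 -0.322
  outer loop
   vertex 4.8 2.2 3.2
   vertex 3.8 0.0 0.6
   vertex 4.8 4.8 2.8
  endloop
 endfacet
 facet normal 0.464 0.135 0.876
  outer loop
   vertex 4.8 2.2 3.2
   vertex 4.8 4.8 2.8
   vertex 1.4 2.2 5.0
  endloop
 endfacet
 facet normal -0.379 -0.801 -0.464
  outer loop
   vertex 2.6 0.8 0.2
   vertex 3.8 0.0 0.6
   vertex 0.6 1.4 0.8
  endloop
 endfacet
 facet normal -0.280 0.025 -0.960
  outer loop
   vertex 2.6 0.8 0.2
   vertex 0.6 1.4 0.8
   vertex 3.6 4.4 0.0
  endloop
 endfacet
 facet normal 0.241 -0.120 -0.963
  outer loop
   vertex 2.6 0.8 0.2
   vertex 3.6 4.4 0.0
   vertex 3.8 0.0 0.6
  endloop
 endfacet
 facet normal -0.738 0.675 0.012
  outer loop
   vertex 3.0 4.0 2.2
   vertex 0.6 1.4 0.8
   vertex 1.4 2.2 5.0
  endloop
 endfacet
 facet normal -0.715 0.696 -0.068
  outer loop
   vertex 3.0 4.0 2.2
   vertex 3.6 4.4 0.0
   vertex 0.6 1.4 0.8
  endloop
 endfacet
 facet normal -0.466 0.841 0.275
  outer loop
   vertex 3.0 4.0 2.2
   vertex 1.4 2.2 5.0
   vertex 4.8 4.8 2.8
  endloop
 endfacet
 facet normal -0.420 0.906 0.050
  outer loop
   vertex 3.0 4.0 2.2
   vertex 4.8 4.8 2.8
   vertex 3.6 4.4 0.0
  endloop
 endfacet
 facet normal 0.342 -0.778 0.527
  outer loop
   vertex 2.2 1.6 4.0
   vertex 3.8 0.0 0.6
   vertex 4.8 2.2 3.2
  endloop
 endfacet
 facet normal 0.357 -0.647 0.674
  outer loop
   vertex 2.2 1.6 4.0
   vertex 4.8 2.2 3.2
   vertex 1.4 2.2 5.0
  endloop
 endfacet
 facet normal -0.164 -0.920 0.356
  outer loop
   vertex 2.2 1.6 4.0
   vertex 0.8 1.0 1.8
   vertex 3.8 0.0 0.6
  endloop
 endfacet
 facet normal -0.206 -0.903 0.377
  outer loop
   vertex 2.2 1.6 4.0
   vertex 1.4 2.2 5.0
   vertex 0.8 1.0 1.8
  endloop
 endfacet
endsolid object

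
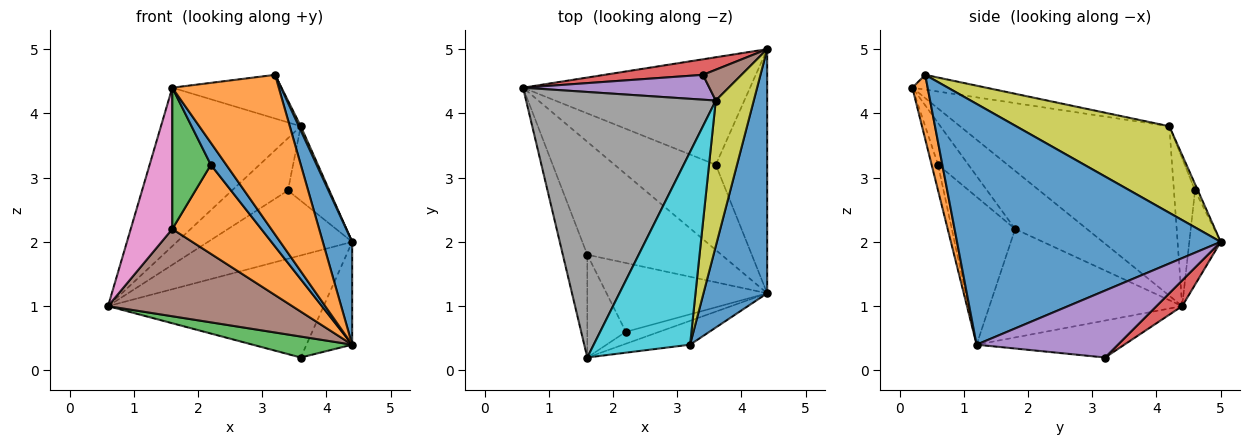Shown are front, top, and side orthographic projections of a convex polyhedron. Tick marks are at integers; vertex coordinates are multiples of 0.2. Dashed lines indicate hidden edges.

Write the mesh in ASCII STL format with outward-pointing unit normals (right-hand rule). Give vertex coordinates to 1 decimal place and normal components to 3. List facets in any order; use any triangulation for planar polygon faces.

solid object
 facet normal 0.961 -0.107 0.254
  outer loop
   vertex 3.2 0.4 4.6
   vertex 4.4 1.2 0.4
   vertex 4.4 5.0 2.0
  endloop
 endfacet
 facet normal 0.141 -0.979 -0.146
  outer loop
   vertex 3.2 0.4 4.6
   vertex 1.6 0.2 4.4
   vertex 4.4 1.2 0.4
  endloop
 endfacet
 facet normal -0.334 -0.225 -0.915
  outer loop
   vertex 3.6 3.2 0.2
   vertex 4.4 1.2 0.4
   vertex 0.6 4.4 1.0
  endloop
 endfacet
 facet normal 0.082 0.686 -0.723
  outer loop
   vertex 3.6 3.2 0.2
   vertex 0.6 4.4 1.0
   vertex 4.4 5.0 2.0
  endloop
 endfacet
 facet normal 0.768 0.248 -0.590
  outer loop
   vertex 3.6 3.2 0.2
   vertex 4.4 5.0 2.0
   vertex 4.4 1.2 0.4
  endloop
 endfacet
 facet normal -0.539 -0.515 -0.667
  outer loop
   vertex 1.6 1.8 2.2
   vertex 0.6 4.4 1.0
   vertex 4.4 1.2 0.4
  endloop
 endfacet
 facet normal -0.813 -0.471 -0.342
  outer loop
   vertex 1.6 1.8 2.2
   vertex 1.6 0.2 4.4
   vertex 0.6 4.4 1.0
  endloop
 endfacet
 facet normal -0.609 0.407 0.681
  outer loop
   vertex 3.6 4.2 3.8
   vertex 0.6 4.4 1.0
   vertex 1.6 0.2 4.4
  endloop
 endfacet
 facet normal 0.916 -0.012 0.402
  outer loop
   vertex 3.6 4.2 3.8
   vertex 3.2 0.4 4.6
   vertex 4.4 5.0 2.0
  endloop
 endfacet
 facet normal -0.148 0.219 0.965
  outer loop
   vertex 3.6 4.2 3.8
   vertex 1.6 0.2 4.4
   vertex 3.2 0.4 4.6
  endloop
 endfacet
 facet normal -0.344 -0.826 -0.447
  outer loop
   vertex 2.2 0.6 3.2
   vertex 4.4 1.2 0.4
   vertex 1.6 0.2 4.4
  endloop
 endfacet
 facet normal -0.490 -0.689 -0.533
  outer loop
   vertex 2.2 0.6 3.2
   vertex 1.6 1.8 2.2
   vertex 4.4 1.2 0.4
  endloop
 endfacet
 facet normal -0.537 -0.682 -0.496
  outer loop
   vertex 2.2 0.6 3.2
   vertex 1.6 0.2 4.4
   vertex 1.6 1.8 2.2
  endloop
 endfacet
 facet normal -0.208 0.954 0.217
  outer loop
   vertex 3.4 4.6 2.8
   vertex 4.4 5.0 2.0
   vertex 0.6 4.4 1.0
  endloop
 endfacet
 facet normal -0.322 0.855 0.406
  outer loop
   vertex 3.4 4.6 2.8
   vertex 0.6 4.4 1.0
   vertex 3.6 4.2 3.8
  endloop
 endfacet
 facet normal -0.064 0.922 0.382
  outer loop
   vertex 3.4 4.6 2.8
   vertex 3.6 4.2 3.8
   vertex 4.4 5.0 2.0
  endloop
 endfacet
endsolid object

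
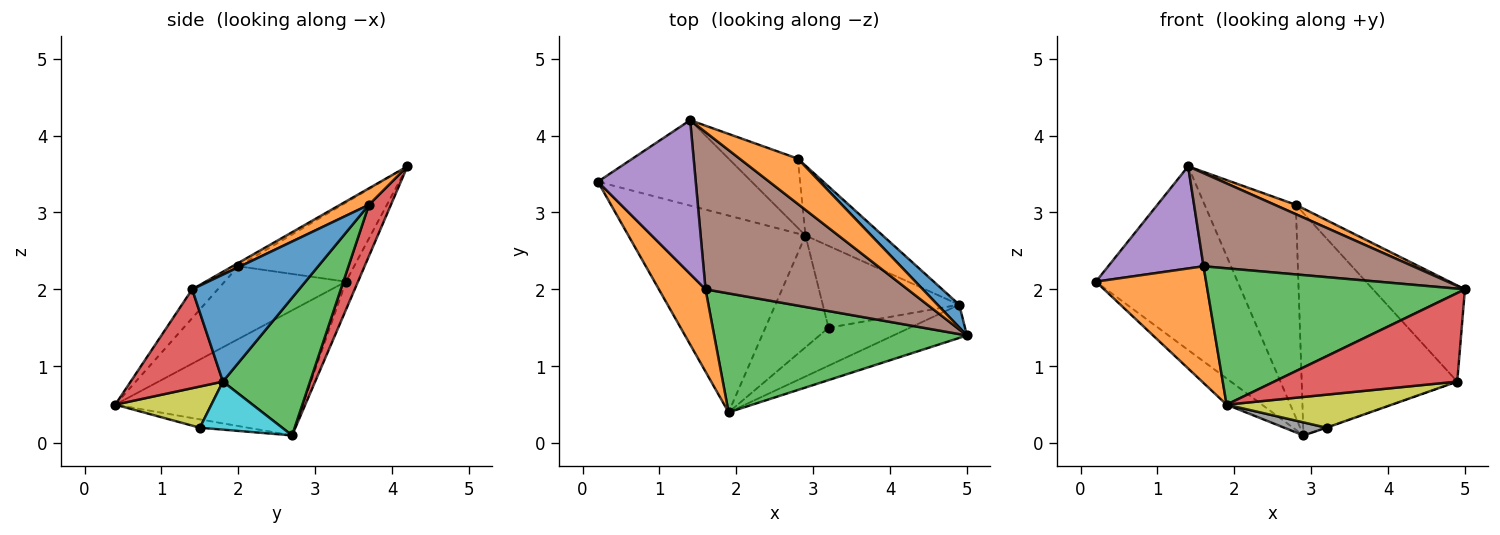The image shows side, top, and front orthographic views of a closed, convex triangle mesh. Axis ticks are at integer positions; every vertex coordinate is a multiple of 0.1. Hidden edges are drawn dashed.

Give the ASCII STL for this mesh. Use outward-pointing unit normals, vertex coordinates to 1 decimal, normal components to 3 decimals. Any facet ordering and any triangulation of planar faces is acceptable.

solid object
 facet normal -0.573 0.108 -0.812
  outer loop
   vertex 2.9 2.7 0.1
   vertex 1.9 0.4 0.5
   vertex 0.2 3.4 2.1
  endloop
 endfacet
 facet normal -0.669 -0.608 0.429
  outer loop
   vertex 1.6 2.0 2.3
   vertex 0.2 3.4 2.1
   vertex 1.9 0.4 0.5
  endloop
 endfacet
 facet normal -0.075 -0.751 0.656
  outer loop
   vertex 1.6 2.0 2.3
   vertex 1.9 0.4 0.5
   vertex 5.0 1.4 2.0
  endloop
 endfacet
 facet normal 0.427 -0.847 -0.318
  outer loop
   vertex 4.9 1.8 0.8
   vertex 5.0 1.4 2.0
   vertex 1.9 0.4 0.5
  endloop
 endfacet
 facet normal -0.558 -0.459 0.691
  outer loop
   vertex 1.4 4.2 3.6
   vertex 0.2 3.4 2.1
   vertex 1.6 2.0 2.3
  endloop
 endfacet
 facet normal -0.014 -0.510 0.860
  outer loop
   vertex 1.4 4.2 3.6
   vertex 1.6 2.0 2.3
   vertex 5.0 1.4 2.0
  endloop
 endfacet
 facet normal -0.077 0.904 -0.420
  outer loop
   vertex 1.4 4.2 3.6
   vertex 2.9 2.7 0.1
   vertex 0.2 3.4 2.1
  endloop
 endfacet
 facet normal -0.130 -0.115 -0.985
  outer loop
   vertex 3.2 1.5 0.2
   vertex 1.9 0.4 0.5
   vertex 2.9 2.7 0.1
  endloop
 endfacet
 facet normal 0.357 -0.614 -0.704
  outer loop
   vertex 3.2 1.5 0.2
   vertex 4.9 1.8 0.8
   vertex 1.9 0.4 0.5
  endloop
 endfacet
 facet normal 0.332 0.004 -0.943
  outer loop
   vertex 3.2 1.5 0.2
   vertex 2.9 2.7 0.1
   vertex 4.9 1.8 0.8
  endloop
 endfacet
 facet normal 0.750 0.644 0.152
  outer loop
   vertex 2.8 3.7 3.1
   vertex 5.0 1.4 2.0
   vertex 4.9 1.8 0.8
  endloop
 endfacet
 facet normal 0.267 -0.196 0.944
  outer loop
   vertex 2.8 3.7 3.1
   vertex 1.4 4.2 3.6
   vertex 5.0 1.4 2.0
  endloop
 endfacet
 facet normal 0.471 0.841 -0.265
  outer loop
   vertex 2.8 3.7 3.1
   vertex 4.9 1.8 0.8
   vertex 2.9 2.7 0.1
  endloop
 endfacet
 facet normal 0.223 0.927 -0.302
  outer loop
   vertex 2.8 3.7 3.1
   vertex 2.9 2.7 0.1
   vertex 1.4 4.2 3.6
  endloop
 endfacet
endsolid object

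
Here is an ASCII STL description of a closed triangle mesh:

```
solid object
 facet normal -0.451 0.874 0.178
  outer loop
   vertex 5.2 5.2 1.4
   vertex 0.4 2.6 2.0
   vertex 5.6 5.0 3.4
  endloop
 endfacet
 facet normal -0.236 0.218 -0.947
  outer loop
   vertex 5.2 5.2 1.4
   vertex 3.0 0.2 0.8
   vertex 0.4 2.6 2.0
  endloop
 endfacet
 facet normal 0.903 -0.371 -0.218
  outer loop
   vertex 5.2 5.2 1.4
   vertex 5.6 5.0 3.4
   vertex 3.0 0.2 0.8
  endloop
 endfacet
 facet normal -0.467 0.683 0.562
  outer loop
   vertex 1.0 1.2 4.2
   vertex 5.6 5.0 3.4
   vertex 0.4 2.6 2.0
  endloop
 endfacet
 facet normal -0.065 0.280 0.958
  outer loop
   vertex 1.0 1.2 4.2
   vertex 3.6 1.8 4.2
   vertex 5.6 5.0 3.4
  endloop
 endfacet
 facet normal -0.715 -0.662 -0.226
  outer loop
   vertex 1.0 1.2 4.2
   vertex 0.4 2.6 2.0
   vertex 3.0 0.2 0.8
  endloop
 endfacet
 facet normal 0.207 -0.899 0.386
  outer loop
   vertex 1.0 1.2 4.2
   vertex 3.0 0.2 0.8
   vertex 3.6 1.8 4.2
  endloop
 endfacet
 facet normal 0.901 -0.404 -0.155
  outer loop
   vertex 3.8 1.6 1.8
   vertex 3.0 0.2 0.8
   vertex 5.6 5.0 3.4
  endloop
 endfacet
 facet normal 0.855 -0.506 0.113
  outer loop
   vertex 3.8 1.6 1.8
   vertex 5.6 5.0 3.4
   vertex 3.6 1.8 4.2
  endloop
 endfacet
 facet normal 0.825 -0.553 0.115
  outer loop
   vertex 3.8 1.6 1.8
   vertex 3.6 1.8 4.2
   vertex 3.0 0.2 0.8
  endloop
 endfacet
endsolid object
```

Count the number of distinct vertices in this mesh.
7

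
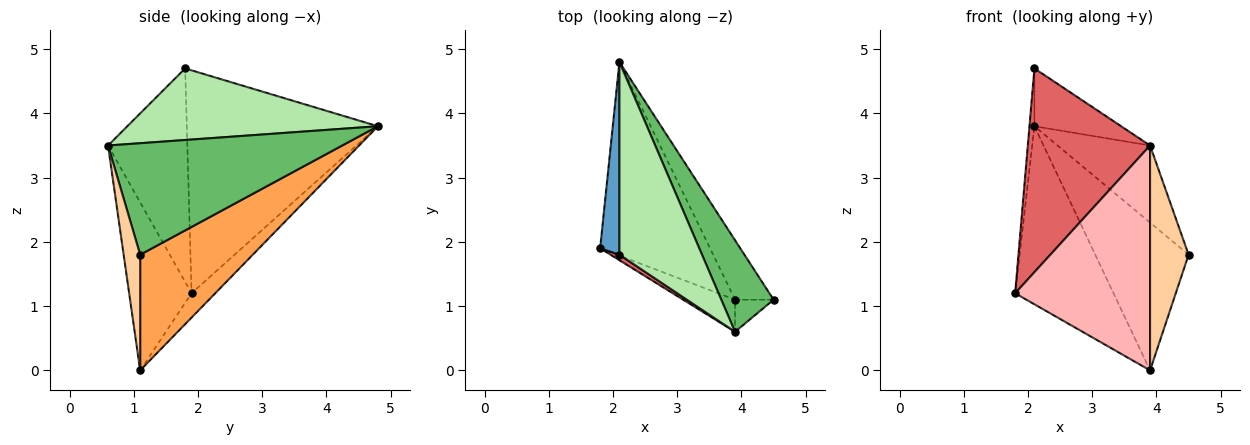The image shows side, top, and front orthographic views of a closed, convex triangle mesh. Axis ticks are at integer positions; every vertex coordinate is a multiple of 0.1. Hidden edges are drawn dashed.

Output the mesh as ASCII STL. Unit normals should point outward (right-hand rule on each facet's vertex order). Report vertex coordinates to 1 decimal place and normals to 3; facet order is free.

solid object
 facet normal -0.996 0.026 0.086
  outer loop
   vertex 2.1 1.8 4.7
   vertex 2.1 4.8 3.8
   vertex 1.8 1.9 1.2
  endloop
 endfacet
 facet normal -0.161 0.668 -0.727
  outer loop
   vertex 3.9 1.1 0.0
   vertex 1.8 1.9 1.2
   vertex 2.1 4.8 3.8
  endloop
 endfacet
 facet normal 0.746 0.618 -0.249
  outer loop
   vertex 3.9 1.1 0.0
   vertex 2.1 4.8 3.8
   vertex 4.5 1.1 1.8
  endloop
 endfacet
 facet normal 0.391 -0.911 -0.130
  outer loop
   vertex 3.9 0.6 3.5
   vertex 3.9 1.1 0.0
   vertex 4.5 1.1 1.8
  endloop
 endfacet
 facet normal 0.852 0.337 0.400
  outer loop
   vertex 3.9 0.6 3.5
   vertex 4.5 1.1 1.8
   vertex 2.1 4.8 3.8
  endloop
 endfacet
 facet normal 0.639 0.221 0.737
  outer loop
   vertex 3.9 0.6 3.5
   vertex 2.1 4.8 3.8
   vertex 2.1 1.8 4.7
  endloop
 endfacet
 facet normal -0.544 -0.839 0.023
  outer loop
   vertex 3.9 0.6 3.5
   vertex 2.1 1.8 4.7
   vertex 1.8 1.9 1.2
  endloop
 endfacet
 facet normal -0.416 -0.900 -0.129
  outer loop
   vertex 3.9 0.6 3.5
   vertex 1.8 1.9 1.2
   vertex 3.9 1.1 0.0
  endloop
 endfacet
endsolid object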